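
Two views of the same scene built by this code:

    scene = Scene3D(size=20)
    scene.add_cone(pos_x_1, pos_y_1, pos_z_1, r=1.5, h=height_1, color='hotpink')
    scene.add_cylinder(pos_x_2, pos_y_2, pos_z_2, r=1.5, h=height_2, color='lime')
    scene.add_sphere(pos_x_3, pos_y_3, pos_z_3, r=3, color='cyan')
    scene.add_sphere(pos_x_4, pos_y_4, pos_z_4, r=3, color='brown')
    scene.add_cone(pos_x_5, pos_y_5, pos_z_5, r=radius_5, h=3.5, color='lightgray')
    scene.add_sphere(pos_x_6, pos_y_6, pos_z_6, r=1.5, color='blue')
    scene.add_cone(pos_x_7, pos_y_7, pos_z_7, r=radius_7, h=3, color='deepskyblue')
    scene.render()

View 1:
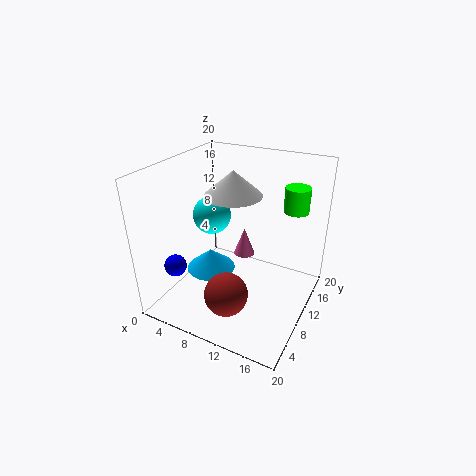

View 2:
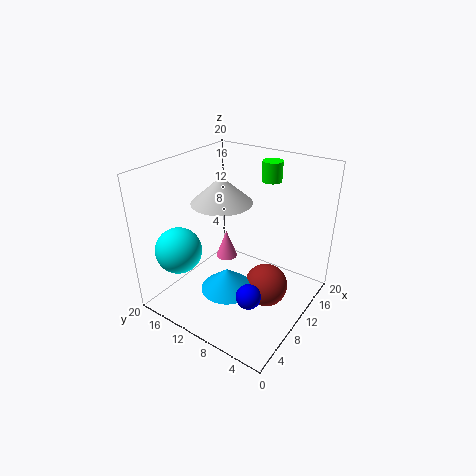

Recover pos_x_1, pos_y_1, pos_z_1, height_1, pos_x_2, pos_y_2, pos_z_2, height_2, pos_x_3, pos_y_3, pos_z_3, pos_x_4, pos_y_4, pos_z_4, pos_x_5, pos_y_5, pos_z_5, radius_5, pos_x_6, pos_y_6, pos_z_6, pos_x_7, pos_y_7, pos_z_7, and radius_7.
pos_x_1 = 10, pos_y_1 = 12, pos_z_1 = 6.5, height_1 = 4, pos_x_2 = 18, pos_y_2 = 9.5, pos_z_2 = 16, height_2 = 3, pos_x_3 = 3, pos_y_3 = 14.5, pos_z_3 = 10, pos_x_4 = 10.5, pos_y_4 = 5.5, pos_z_4 = 3.5, pos_x_5 = 8.5, pos_y_5 = 11.5, pos_z_5 = 15.5, radius_5 = 4, pos_x_6 = 3.5, pos_y_6 = 4, pos_z_6 = 7, pos_x_7 = 6, pos_y_7 = 9, pos_z_7 = 4.5, radius_7 = 3.5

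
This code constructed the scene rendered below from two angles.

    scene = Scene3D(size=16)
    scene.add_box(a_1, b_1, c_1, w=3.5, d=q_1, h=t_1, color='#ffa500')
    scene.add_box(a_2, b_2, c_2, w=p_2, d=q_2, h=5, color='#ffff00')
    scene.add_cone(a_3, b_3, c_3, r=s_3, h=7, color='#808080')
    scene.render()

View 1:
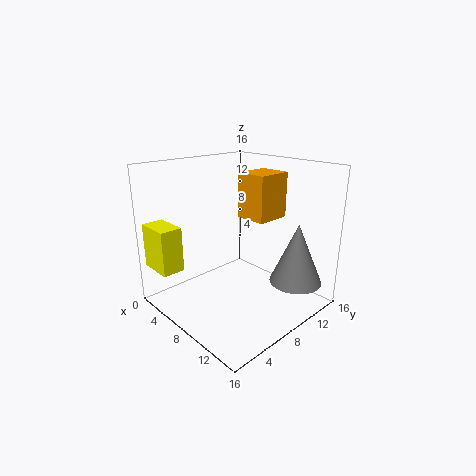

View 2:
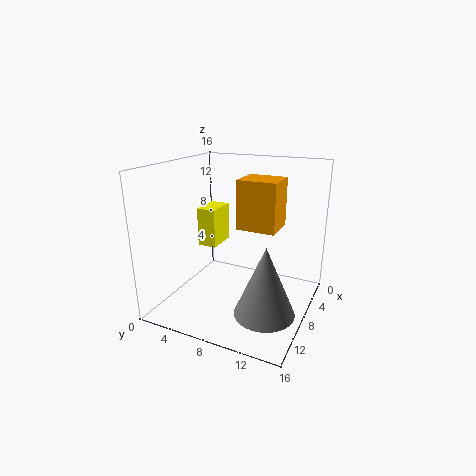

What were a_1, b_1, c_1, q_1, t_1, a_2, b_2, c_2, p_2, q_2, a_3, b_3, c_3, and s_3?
a_1 = 7; b_1 = 9; c_1 = 10; q_1 = 4; t_1 = 5; a_2 = 0.5; b_2 = 0.5; c_2 = 4.5; p_2 = 4; q_2 = 2.5; a_3 = 12.5; b_3 = 13; c_3 = 2.5; s_3 = 3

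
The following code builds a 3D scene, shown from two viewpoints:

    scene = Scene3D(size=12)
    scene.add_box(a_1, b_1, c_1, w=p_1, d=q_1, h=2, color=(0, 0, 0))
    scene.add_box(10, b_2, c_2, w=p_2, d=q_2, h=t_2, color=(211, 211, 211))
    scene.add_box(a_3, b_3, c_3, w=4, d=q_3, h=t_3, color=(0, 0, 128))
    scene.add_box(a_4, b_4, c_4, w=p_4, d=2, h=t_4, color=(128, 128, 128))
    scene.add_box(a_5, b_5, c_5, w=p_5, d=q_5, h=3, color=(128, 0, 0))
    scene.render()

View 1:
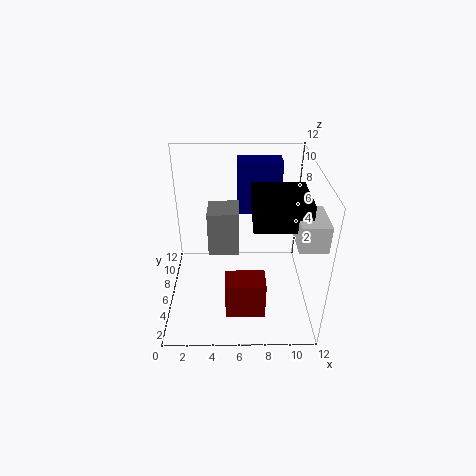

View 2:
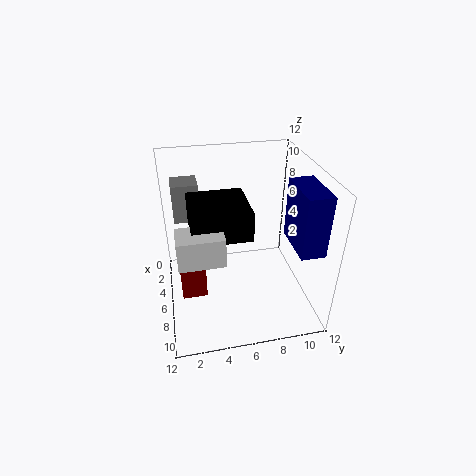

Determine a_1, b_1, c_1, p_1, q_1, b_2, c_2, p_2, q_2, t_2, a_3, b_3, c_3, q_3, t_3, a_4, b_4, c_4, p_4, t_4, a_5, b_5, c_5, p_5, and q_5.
a_1 = 7; b_1 = 2; c_1 = 9; p_1 = 4; q_1 = 4; b_2 = 1; c_2 = 8; p_2 = 2; q_2 = 3; t_2 = 2; a_3 = 6; b_3 = 10; c_3 = 6; q_3 = 2; t_3 = 5; a_4 = 4; b_4 = 1; c_4 = 8; p_4 = 2; t_4 = 3; a_5 = 5; b_5 = 1; c_5 = 2; p_5 = 3; q_5 = 2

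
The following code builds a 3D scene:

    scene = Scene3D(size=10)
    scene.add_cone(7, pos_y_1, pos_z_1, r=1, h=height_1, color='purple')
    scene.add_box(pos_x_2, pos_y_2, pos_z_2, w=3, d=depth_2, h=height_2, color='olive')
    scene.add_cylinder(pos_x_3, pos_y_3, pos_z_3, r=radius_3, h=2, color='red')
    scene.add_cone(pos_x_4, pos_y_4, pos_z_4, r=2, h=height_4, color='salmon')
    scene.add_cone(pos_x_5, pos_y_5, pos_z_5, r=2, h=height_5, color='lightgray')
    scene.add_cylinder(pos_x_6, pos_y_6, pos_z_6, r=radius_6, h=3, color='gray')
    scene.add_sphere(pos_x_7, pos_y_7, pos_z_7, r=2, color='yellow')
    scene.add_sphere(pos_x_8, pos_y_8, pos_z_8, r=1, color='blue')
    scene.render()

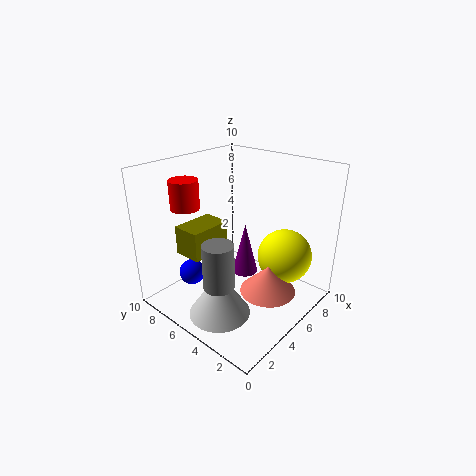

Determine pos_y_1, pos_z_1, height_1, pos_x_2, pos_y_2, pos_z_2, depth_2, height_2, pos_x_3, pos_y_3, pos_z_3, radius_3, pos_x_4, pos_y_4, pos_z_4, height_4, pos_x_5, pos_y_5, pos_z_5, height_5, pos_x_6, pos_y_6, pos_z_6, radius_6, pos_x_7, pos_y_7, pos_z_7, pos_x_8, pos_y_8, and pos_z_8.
pos_y_1 = 6
pos_z_1 = 1
height_1 = 4
pos_x_2 = 2
pos_y_2 = 6
pos_z_2 = 4
depth_2 = 2
height_2 = 2
pos_x_3 = 3
pos_y_3 = 8
pos_z_3 = 7
radius_3 = 1
pos_x_4 = 6
pos_y_4 = 3
pos_z_4 = 1
height_4 = 2
pos_x_5 = 2
pos_y_5 = 4
pos_z_5 = 1
height_5 = 3
pos_x_6 = 2
pos_y_6 = 4
pos_z_6 = 3
radius_6 = 1
pos_x_7 = 8
pos_y_7 = 3
pos_z_7 = 3
pos_x_8 = 4
pos_y_8 = 9
pos_z_8 = 1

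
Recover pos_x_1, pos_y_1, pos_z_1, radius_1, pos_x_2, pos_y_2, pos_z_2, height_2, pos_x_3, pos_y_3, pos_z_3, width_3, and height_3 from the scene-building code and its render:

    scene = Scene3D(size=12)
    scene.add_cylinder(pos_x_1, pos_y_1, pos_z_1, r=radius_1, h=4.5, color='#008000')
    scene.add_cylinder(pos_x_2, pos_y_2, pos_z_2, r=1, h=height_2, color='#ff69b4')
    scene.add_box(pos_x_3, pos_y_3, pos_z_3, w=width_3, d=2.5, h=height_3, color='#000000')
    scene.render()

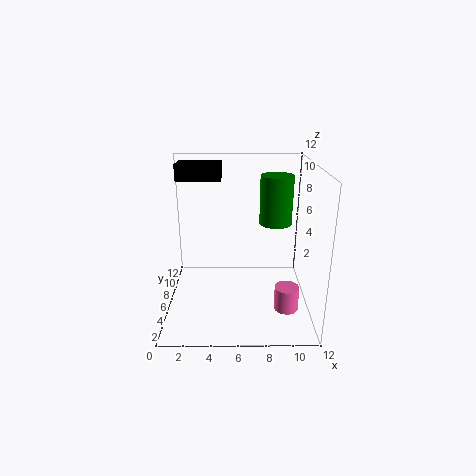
pos_x_1 = 9.5, pos_y_1 = 9.5, pos_z_1 = 6, radius_1 = 1.5, pos_x_2 = 10, pos_y_2 = 4, pos_z_2 = 0.5, height_2 = 2, pos_x_3 = 0.5, pos_y_3 = 9, pos_z_3 = 10, width_3 = 4, height_3 = 1.5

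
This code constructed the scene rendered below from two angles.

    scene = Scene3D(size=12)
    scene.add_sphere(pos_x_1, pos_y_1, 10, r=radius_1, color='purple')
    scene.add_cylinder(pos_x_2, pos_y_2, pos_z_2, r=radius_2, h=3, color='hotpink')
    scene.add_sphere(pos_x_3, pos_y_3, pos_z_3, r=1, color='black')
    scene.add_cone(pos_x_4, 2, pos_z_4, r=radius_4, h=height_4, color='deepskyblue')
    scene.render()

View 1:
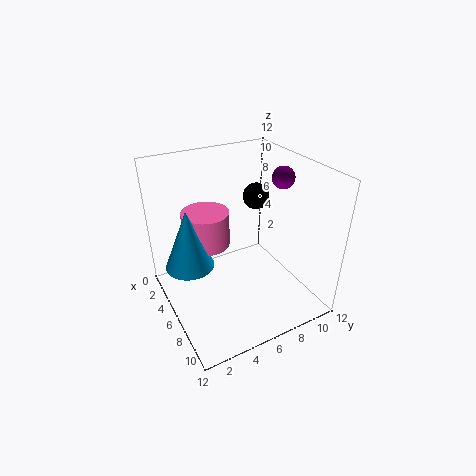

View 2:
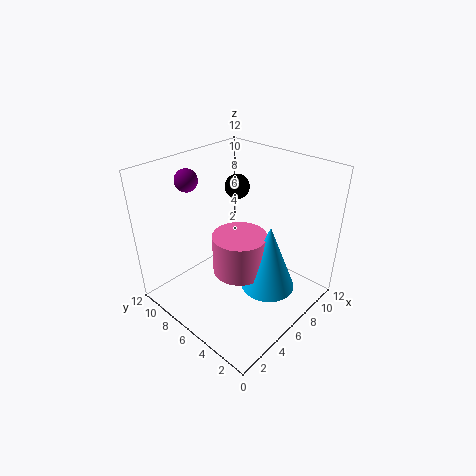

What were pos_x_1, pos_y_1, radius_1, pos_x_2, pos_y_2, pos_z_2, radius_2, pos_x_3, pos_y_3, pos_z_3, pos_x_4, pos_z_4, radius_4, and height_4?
pos_x_1 = 5
pos_y_1 = 11
radius_1 = 1
pos_x_2 = 4
pos_y_2 = 4
pos_z_2 = 5
radius_2 = 2
pos_x_3 = 7
pos_y_3 = 7
pos_z_3 = 10
pos_x_4 = 5
pos_z_4 = 4
radius_4 = 2
height_4 = 5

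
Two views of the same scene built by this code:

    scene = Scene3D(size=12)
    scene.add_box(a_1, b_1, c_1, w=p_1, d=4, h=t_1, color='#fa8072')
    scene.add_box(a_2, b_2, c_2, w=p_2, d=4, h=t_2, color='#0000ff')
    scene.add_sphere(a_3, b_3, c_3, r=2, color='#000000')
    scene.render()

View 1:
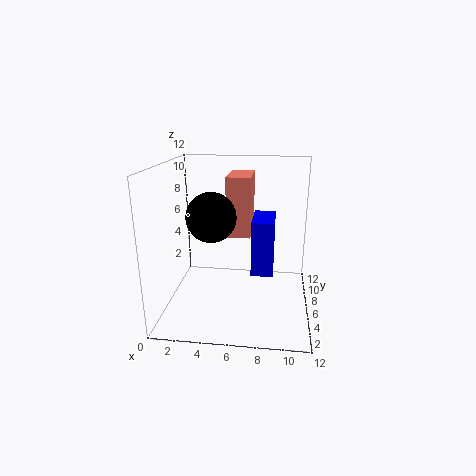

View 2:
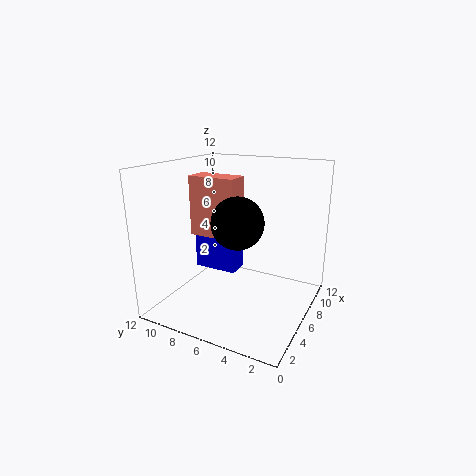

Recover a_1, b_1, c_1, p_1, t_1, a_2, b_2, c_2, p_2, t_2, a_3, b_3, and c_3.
a_1 = 5; b_1 = 6; c_1 = 6; p_1 = 2; t_1 = 5; a_2 = 7; b_2 = 7; c_2 = 2; p_2 = 2; t_2 = 5; a_3 = 4; b_3 = 5; c_3 = 8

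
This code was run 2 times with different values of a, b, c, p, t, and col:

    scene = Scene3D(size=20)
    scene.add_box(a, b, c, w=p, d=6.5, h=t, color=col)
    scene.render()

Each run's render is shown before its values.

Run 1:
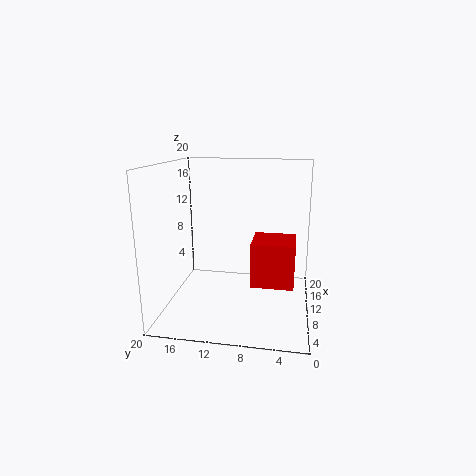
a = 11.5; b = 2; c = 1.75; p = 6.5; t = 6.75; col = 'red'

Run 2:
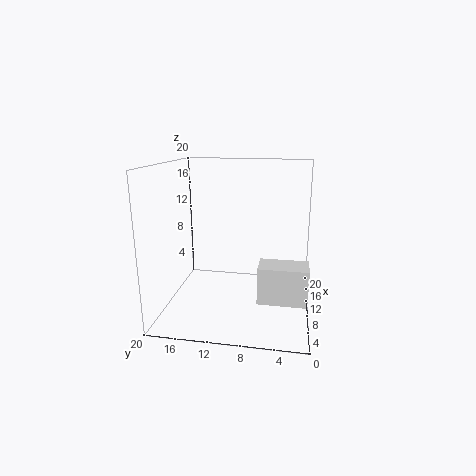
a = 5.5; b = 0.25; c = 2.5; p = 3.75; t = 5; col = 'white'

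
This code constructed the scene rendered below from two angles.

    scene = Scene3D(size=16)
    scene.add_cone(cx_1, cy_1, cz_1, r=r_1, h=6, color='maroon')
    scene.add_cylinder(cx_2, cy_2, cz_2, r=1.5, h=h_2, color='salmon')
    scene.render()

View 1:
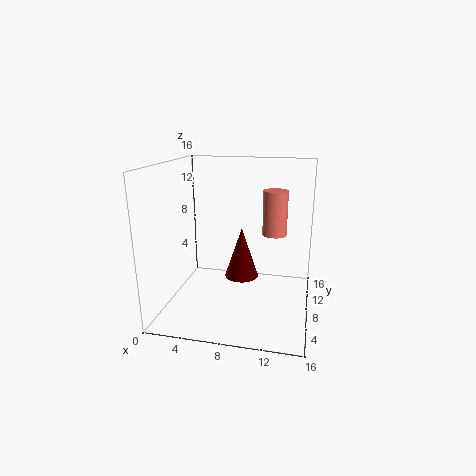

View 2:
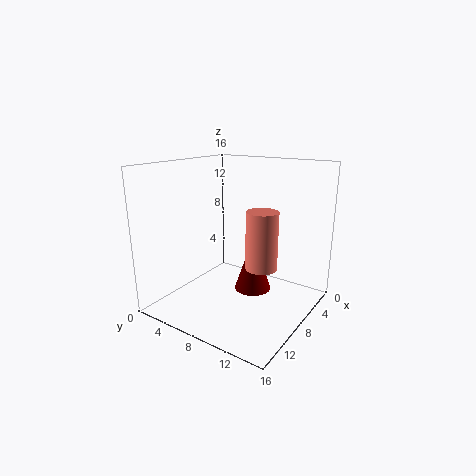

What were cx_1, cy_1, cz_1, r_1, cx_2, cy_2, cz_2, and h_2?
cx_1 = 8
cy_1 = 10
cz_1 = 2.5
r_1 = 2
cx_2 = 11.5
cy_2 = 13
cz_2 = 7
h_2 = 5.5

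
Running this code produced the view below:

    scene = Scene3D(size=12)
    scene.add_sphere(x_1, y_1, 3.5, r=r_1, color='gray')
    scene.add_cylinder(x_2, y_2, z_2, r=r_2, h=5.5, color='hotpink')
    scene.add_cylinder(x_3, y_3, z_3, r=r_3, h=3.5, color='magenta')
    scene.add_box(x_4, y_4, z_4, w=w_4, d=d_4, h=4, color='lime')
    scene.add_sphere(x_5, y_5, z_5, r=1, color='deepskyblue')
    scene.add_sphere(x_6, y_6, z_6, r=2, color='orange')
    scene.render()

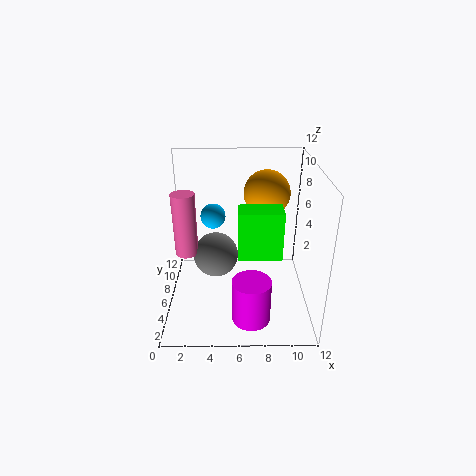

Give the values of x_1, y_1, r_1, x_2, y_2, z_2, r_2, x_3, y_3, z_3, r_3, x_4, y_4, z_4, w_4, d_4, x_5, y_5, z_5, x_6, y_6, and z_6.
x_1 = 4
y_1 = 7.5
r_1 = 2
x_2 = 1.5
y_2 = 7
z_2 = 4
r_2 = 1
x_3 = 7
y_3 = 2
z_3 = 1
r_3 = 1.5
x_4 = 6
y_4 = 4
z_4 = 5
w_4 = 3.5
d_4 = 2
x_5 = 4
y_5 = 6
z_5 = 8
x_6 = 8.5
y_6 = 8.5
z_6 = 9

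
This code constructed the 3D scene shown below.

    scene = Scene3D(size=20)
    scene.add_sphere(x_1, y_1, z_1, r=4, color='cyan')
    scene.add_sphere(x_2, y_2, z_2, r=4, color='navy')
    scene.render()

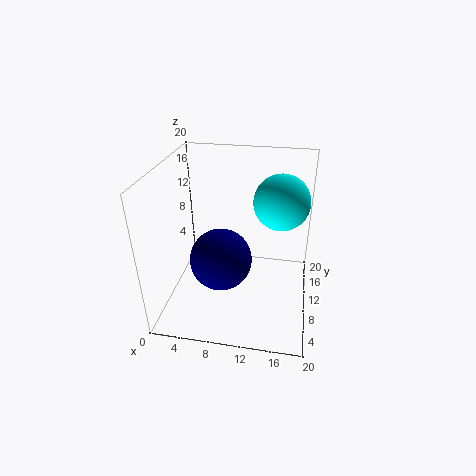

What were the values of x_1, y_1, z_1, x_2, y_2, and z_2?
x_1 = 15.5
y_1 = 14
z_1 = 14
x_2 = 8.5
y_2 = 6
z_2 = 9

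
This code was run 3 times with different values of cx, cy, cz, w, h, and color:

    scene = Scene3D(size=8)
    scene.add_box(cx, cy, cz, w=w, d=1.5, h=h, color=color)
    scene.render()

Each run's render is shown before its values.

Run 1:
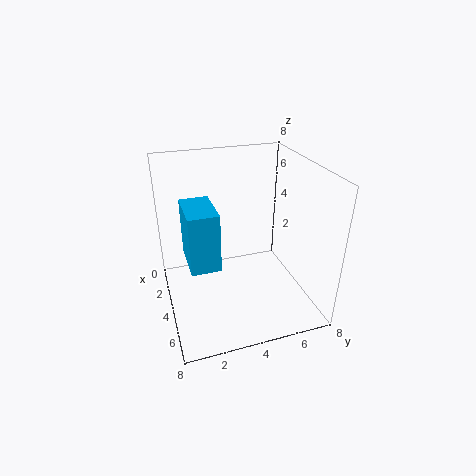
cx = 3.5; cy = 1; cz = 3.5; w = 2.5; h = 3; color = 'deepskyblue'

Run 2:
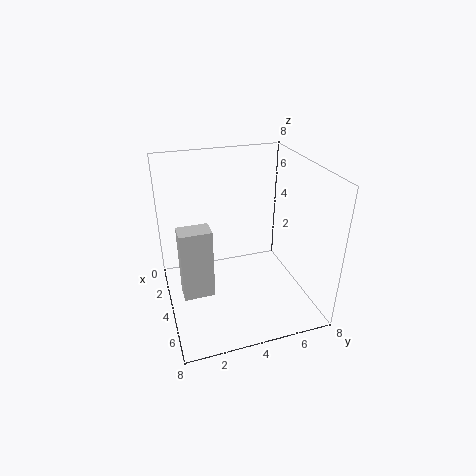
cx = 5.5; cy = 0.5; cz = 2.5; w = 1; h = 3.5; color = 'lightgray'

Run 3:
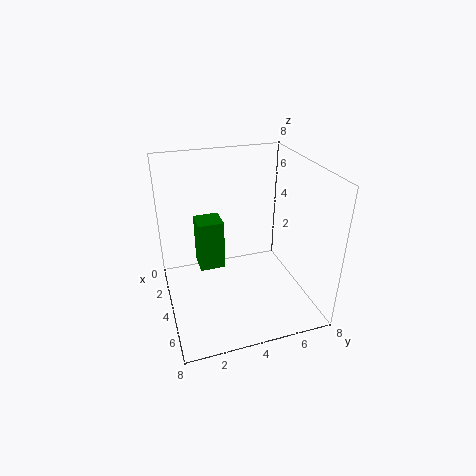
cx = 1.5; cy = 2; cz = 1.5; w = 1.5; h = 3; color = 'green'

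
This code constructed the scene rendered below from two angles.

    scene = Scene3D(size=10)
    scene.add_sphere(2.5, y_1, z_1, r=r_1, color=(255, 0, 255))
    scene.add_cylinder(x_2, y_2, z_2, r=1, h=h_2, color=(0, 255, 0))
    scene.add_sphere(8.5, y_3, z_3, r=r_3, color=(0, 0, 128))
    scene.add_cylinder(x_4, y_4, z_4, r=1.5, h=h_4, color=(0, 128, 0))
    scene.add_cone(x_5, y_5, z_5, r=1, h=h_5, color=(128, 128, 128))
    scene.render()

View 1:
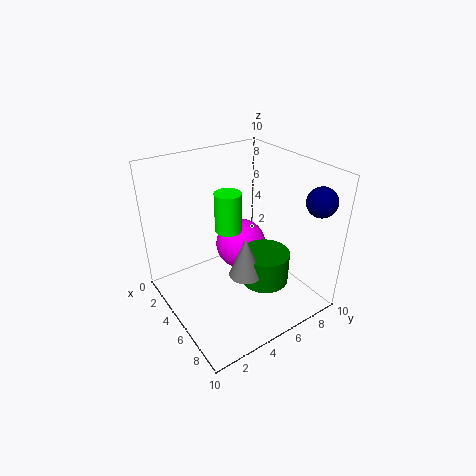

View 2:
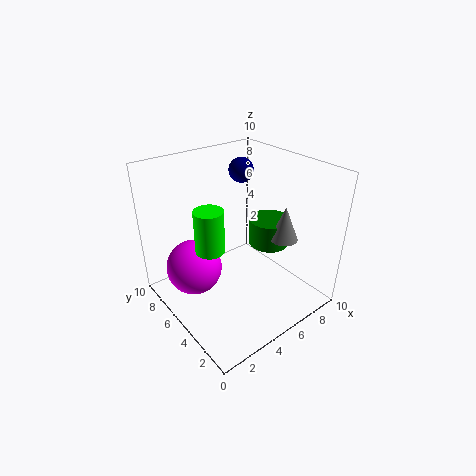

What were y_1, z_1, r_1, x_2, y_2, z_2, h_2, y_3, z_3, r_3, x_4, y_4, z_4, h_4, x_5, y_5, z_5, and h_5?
y_1 = 7, z_1 = 2.5, r_1 = 2, x_2 = 3, y_2 = 5.5, z_2 = 4.5, h_2 = 3, y_3 = 9, z_3 = 8, r_3 = 1, x_4 = 8, y_4 = 5, z_4 = 3.5, h_4 = 2, x_5 = 8, y_5 = 3.5, z_5 = 4.5, h_5 = 2.5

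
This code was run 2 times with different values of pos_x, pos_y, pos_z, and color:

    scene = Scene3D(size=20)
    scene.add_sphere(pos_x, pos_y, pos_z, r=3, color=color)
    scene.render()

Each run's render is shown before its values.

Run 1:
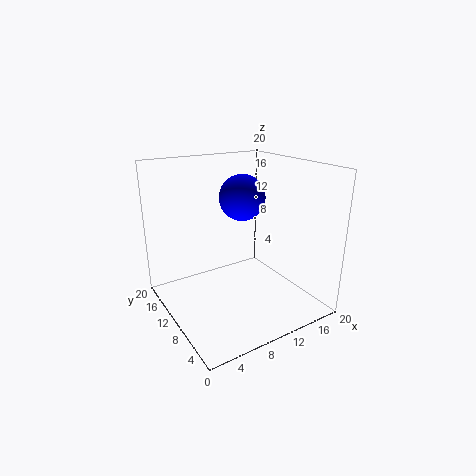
pos_x = 10; pos_y = 9; pos_z = 16; color = 'blue'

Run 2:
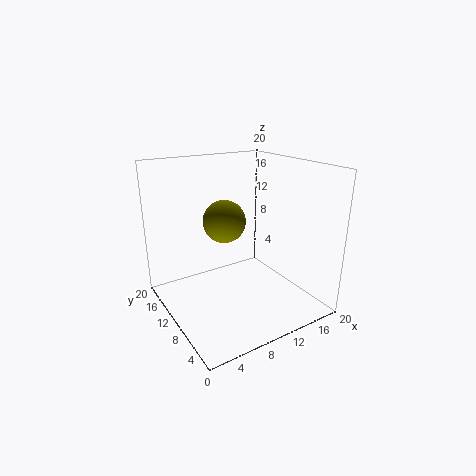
pos_x = 9; pos_y = 12; pos_z = 12; color = 'olive'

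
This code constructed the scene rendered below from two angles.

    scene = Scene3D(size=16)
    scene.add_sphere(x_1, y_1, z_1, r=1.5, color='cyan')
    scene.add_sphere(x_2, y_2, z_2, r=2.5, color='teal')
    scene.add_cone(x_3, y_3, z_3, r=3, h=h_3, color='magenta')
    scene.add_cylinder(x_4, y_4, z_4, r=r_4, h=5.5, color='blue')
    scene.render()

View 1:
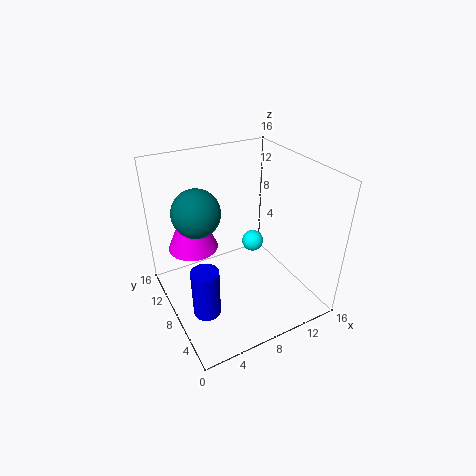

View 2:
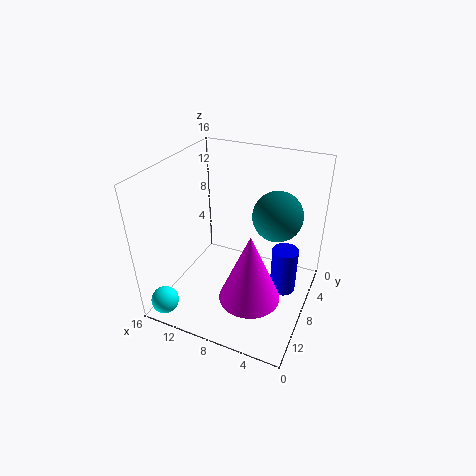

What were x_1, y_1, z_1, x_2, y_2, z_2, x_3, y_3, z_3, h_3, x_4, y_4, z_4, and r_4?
x_1 = 14; y_1 = 14.5; z_1 = 2; x_2 = 3.5; y_2 = 8.5; z_2 = 12; x_3 = 4.5; y_3 = 13; z_3 = 5; h_3 = 7; x_4 = 3; y_4 = 6; z_4 = 1; r_4 = 1.5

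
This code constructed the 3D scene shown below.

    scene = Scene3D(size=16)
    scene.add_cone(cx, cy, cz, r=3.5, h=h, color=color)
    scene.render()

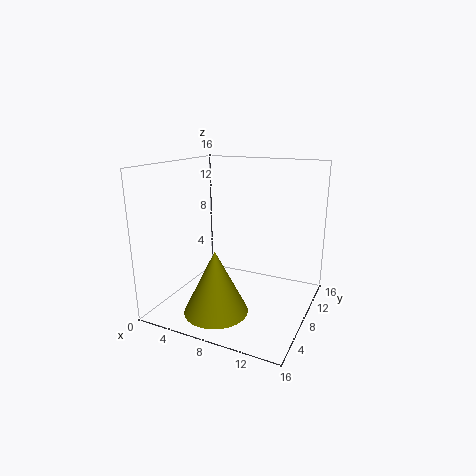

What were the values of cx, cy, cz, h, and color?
cx = 7
cy = 4.5
cz = 0.5
h = 7
color = 'olive'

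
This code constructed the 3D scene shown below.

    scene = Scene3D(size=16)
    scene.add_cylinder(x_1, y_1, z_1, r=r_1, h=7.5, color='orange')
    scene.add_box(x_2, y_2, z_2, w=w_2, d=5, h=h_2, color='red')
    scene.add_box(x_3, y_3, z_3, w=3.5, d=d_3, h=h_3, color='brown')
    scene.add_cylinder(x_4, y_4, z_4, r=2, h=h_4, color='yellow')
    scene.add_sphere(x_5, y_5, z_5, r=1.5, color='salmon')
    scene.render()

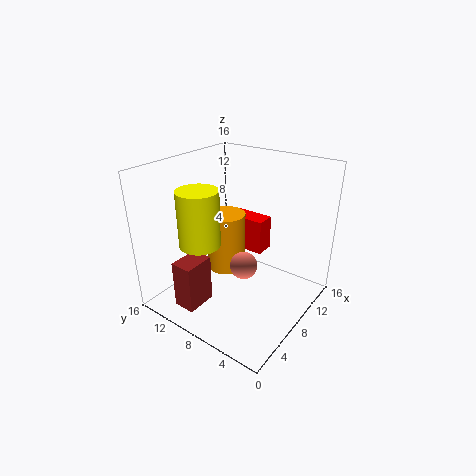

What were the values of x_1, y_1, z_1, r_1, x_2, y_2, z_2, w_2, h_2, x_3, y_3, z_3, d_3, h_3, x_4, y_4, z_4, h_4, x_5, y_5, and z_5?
x_1 = 11.5; y_1 = 12.5; z_1 = 1; r_1 = 2.5; x_2 = 13.5; y_2 = 8.5; z_2 = 3; w_2 = 2.5; h_2 = 4.5; x_3 = 2; y_3 = 10; z_3 = 0.5; d_3 = 2.5; h_3 = 5.5; x_4 = 2.5; y_4 = 8.5; z_4 = 9.5; h_4 = 5.5; x_5 = 7; y_5 = 6.5; z_5 = 5.5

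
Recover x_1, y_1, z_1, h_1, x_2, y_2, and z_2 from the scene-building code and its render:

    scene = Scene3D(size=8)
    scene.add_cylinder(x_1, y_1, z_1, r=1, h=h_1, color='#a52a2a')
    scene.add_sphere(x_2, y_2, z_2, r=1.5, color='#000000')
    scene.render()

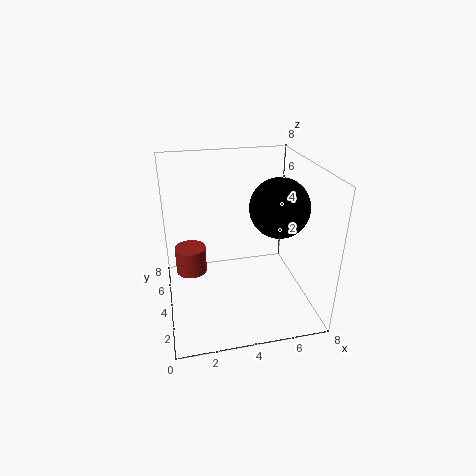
x_1 = 1.5, y_1 = 7, z_1 = 0.25, h_1 = 1.75, x_2 = 5.75, y_2 = 2.5, z_2 = 6.25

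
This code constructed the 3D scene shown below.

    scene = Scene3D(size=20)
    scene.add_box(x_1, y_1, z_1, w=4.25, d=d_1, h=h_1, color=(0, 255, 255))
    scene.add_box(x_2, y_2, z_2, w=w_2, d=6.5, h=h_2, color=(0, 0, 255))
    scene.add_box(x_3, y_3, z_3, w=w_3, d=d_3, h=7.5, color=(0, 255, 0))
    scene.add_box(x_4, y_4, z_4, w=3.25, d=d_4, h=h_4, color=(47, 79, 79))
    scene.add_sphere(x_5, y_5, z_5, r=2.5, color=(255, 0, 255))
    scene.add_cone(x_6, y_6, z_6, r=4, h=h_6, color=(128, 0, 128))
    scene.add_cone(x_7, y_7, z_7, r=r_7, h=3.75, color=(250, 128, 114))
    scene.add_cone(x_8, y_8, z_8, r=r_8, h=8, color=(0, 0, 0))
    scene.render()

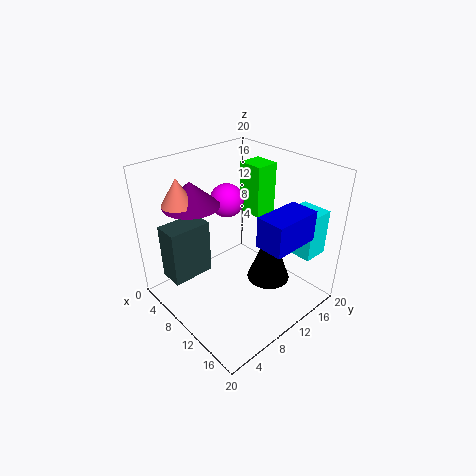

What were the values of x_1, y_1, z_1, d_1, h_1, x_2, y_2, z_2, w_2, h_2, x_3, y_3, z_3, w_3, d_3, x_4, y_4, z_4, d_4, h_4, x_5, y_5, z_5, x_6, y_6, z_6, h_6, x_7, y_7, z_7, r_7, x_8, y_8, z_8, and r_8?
x_1 = 13.5
y_1 = 16
z_1 = 7.25
d_1 = 3.75
h_1 = 6.5
x_2 = 15
y_2 = 8.5
z_2 = 11.75
w_2 = 3.75
h_2 = 4
x_3 = 5.5
y_3 = 14.5
z_3 = 11.25
w_3 = 3.75
d_3 = 3.5
x_4 = 6
y_4 = 0.25
z_4 = 6.5
d_4 = 5.5
h_4 = 7.25
x_5 = 5
y_5 = 12.25
z_5 = 13.25
x_6 = 4.25
y_6 = 6.5
z_6 = 14
h_6 = 3.5
x_7 = 4.25
y_7 = 4.5
z_7 = 14.75
r_7 = 2.25
x_8 = 13.5
y_8 = 12.75
z_8 = 4
r_8 = 3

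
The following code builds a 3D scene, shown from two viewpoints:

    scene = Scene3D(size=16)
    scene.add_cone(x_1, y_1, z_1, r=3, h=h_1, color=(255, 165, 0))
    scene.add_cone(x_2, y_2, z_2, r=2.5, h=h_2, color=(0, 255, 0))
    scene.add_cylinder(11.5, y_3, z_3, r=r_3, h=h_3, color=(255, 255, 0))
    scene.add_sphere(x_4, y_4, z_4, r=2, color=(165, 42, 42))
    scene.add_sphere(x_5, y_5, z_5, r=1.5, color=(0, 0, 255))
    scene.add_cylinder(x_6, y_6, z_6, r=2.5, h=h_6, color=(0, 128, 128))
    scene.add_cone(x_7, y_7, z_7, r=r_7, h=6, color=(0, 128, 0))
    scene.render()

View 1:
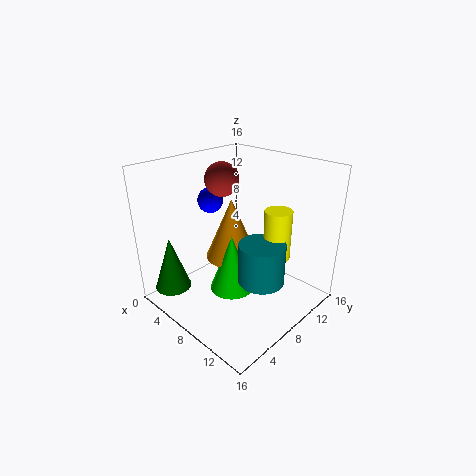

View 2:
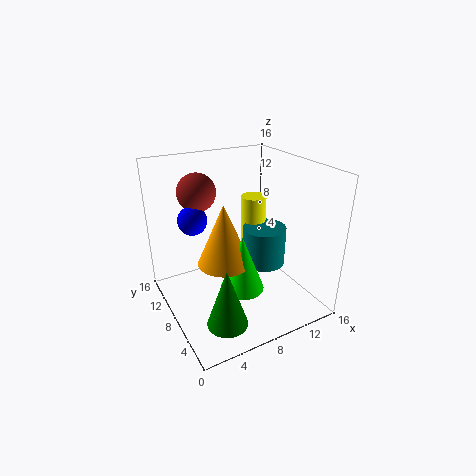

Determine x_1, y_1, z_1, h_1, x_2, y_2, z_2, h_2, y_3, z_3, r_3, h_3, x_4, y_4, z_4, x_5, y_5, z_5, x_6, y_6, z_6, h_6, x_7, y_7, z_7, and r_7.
x_1 = 6.5; y_1 = 8.5; z_1 = 5; h_1 = 7; x_2 = 8; y_2 = 7; z_2 = 2; h_2 = 6.5; y_3 = 10.5; z_3 = 6; r_3 = 1.5; h_3 = 5.5; x_4 = 4; y_4 = 9.5; z_4 = 13.5; x_5 = 3; y_5 = 8.5; z_5 = 11; x_6 = 11.5; y_6 = 8; z_6 = 4; h_6 = 4.5; x_7 = 3.5; y_7 = 2; z_7 = 2.5; r_7 = 2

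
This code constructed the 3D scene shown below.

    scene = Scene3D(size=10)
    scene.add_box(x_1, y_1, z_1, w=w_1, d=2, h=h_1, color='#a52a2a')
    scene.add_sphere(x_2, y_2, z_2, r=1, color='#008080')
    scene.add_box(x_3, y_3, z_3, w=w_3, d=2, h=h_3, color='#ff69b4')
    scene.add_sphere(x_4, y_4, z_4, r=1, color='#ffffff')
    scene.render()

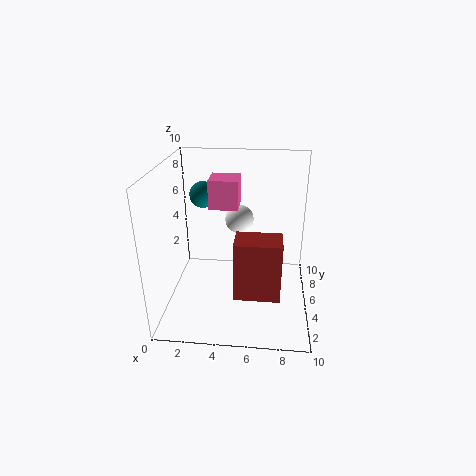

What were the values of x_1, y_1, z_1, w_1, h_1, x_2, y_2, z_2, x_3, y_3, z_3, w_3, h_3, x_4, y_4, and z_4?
x_1 = 5; y_1 = 2; z_1 = 2; w_1 = 3; h_1 = 4; x_2 = 2; y_2 = 8; z_2 = 7; x_3 = 3; y_3 = 5; z_3 = 7; w_3 = 2; h_3 = 2; x_4 = 5; y_4 = 6; z_4 = 6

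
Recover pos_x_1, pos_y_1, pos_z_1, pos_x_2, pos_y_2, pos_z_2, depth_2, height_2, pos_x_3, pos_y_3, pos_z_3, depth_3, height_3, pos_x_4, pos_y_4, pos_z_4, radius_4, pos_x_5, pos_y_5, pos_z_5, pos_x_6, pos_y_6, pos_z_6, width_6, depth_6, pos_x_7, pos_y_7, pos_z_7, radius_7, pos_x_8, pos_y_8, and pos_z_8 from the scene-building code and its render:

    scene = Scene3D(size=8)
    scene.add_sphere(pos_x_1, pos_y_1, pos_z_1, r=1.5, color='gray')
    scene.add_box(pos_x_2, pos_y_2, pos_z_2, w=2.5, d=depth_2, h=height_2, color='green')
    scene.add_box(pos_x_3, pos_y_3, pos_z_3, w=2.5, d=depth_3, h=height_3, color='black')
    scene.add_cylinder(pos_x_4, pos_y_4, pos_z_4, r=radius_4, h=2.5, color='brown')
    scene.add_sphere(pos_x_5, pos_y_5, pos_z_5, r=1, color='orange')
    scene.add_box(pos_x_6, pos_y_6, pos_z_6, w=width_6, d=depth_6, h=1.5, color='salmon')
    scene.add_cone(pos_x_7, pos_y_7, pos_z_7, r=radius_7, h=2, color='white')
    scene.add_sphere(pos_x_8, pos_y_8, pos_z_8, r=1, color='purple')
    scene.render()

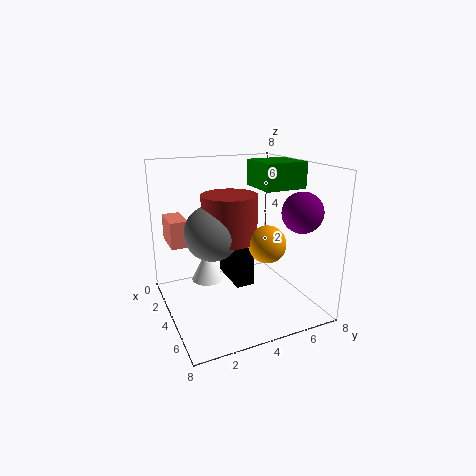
pos_x_1 = 4; pos_y_1 = 2.5; pos_z_1 = 4.5; pos_x_2 = 2; pos_y_2 = 5.5; pos_z_2 = 6.5; depth_2 = 2.5; height_2 = 1.5; pos_x_3 = 2.5; pos_y_3 = 3.5; pos_z_3 = 1.5; depth_3 = 1; height_3 = 3; pos_x_4 = 4; pos_y_4 = 3.5; pos_z_4 = 4; radius_4 = 1.5; pos_x_5 = 5.5; pos_y_5 = 5; pos_z_5 = 4; pos_x_6 = 1; pos_y_6 = 0.5; pos_z_6 = 3.5; width_6 = 2; depth_6 = 1; pos_x_7 = 1.5; pos_y_7 = 3; pos_z_7 = 0.5; radius_7 = 1; pos_x_8 = 7; pos_y_8 = 6; pos_z_8 = 6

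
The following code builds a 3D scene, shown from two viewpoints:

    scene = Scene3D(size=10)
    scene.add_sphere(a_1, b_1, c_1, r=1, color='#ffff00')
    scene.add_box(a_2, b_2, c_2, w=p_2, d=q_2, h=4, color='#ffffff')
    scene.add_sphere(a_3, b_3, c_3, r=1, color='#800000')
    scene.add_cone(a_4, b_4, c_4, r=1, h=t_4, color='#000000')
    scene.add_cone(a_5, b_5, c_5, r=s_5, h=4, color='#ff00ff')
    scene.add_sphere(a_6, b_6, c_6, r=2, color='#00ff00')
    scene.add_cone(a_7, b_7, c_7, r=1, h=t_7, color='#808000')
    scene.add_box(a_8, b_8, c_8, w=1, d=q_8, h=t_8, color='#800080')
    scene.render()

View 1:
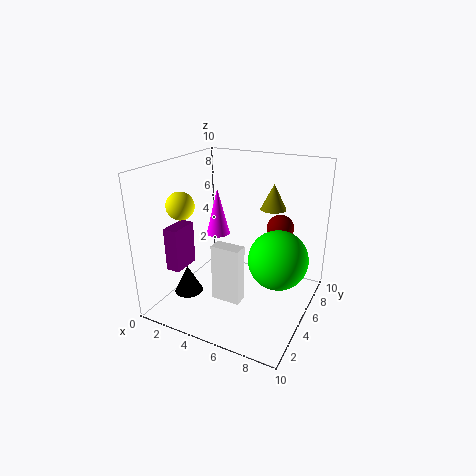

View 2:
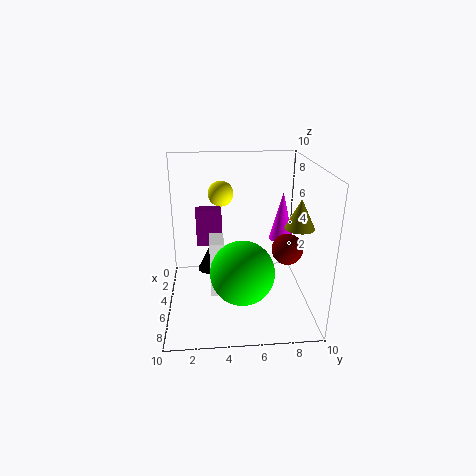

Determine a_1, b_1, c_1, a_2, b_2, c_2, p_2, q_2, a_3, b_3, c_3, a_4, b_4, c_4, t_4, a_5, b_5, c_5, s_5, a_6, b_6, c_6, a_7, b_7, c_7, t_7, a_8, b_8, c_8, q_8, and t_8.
a_1 = 1; b_1 = 4; c_1 = 7; a_2 = 4; b_2 = 3; c_2 = 1; p_2 = 2; q_2 = 1; a_3 = 7; b_3 = 8; c_3 = 5; a_4 = 2; b_4 = 3; c_4 = 1; t_4 = 2; a_5 = 1; b_5 = 9; c_5 = 3; s_5 = 1; a_6 = 8; b_6 = 5; c_6 = 4; a_7 = 6; b_7 = 9; c_7 = 6; t_7 = 2; a_8 = 1; b_8 = 2; c_8 = 3; q_8 = 2; t_8 = 3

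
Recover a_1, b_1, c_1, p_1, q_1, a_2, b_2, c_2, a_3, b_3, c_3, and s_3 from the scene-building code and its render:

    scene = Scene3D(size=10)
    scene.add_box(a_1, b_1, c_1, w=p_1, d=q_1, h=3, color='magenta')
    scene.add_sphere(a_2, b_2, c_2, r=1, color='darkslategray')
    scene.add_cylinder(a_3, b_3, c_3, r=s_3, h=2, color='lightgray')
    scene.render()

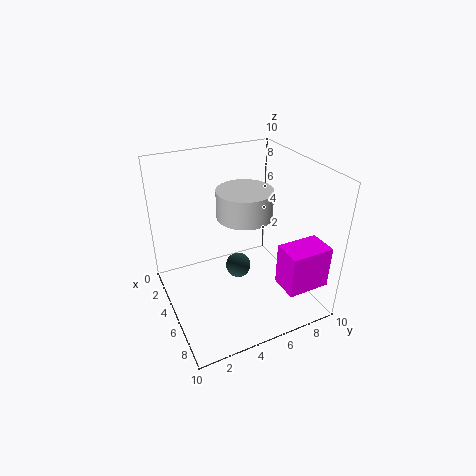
a_1 = 7
b_1 = 7
c_1 = 2
p_1 = 2
q_1 = 3
a_2 = 3
b_2 = 6
c_2 = 1
a_3 = 4
b_3 = 6
c_3 = 6
s_3 = 2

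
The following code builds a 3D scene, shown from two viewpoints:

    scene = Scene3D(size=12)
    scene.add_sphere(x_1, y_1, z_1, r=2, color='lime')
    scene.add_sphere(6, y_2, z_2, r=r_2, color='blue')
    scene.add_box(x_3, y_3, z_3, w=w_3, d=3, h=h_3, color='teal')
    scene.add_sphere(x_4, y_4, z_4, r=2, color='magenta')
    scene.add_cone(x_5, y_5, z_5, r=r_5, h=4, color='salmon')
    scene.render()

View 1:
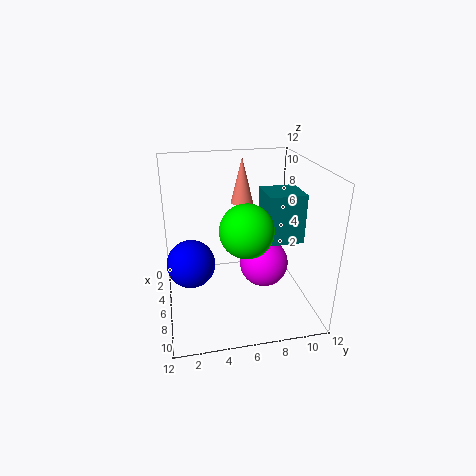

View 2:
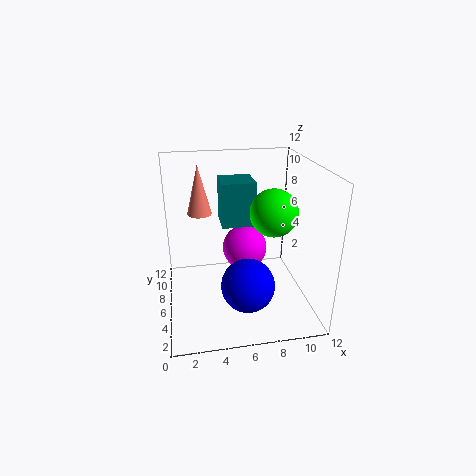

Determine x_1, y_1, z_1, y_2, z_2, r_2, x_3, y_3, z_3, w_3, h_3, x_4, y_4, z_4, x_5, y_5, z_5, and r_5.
x_1 = 9; y_1 = 6; z_1 = 8; y_2 = 2; z_2 = 4; r_2 = 2; x_3 = 5; y_3 = 8; z_3 = 6; w_3 = 3; h_3 = 4; x_4 = 7; y_4 = 8; z_4 = 4; x_5 = 3; y_5 = 7; z_5 = 8; r_5 = 1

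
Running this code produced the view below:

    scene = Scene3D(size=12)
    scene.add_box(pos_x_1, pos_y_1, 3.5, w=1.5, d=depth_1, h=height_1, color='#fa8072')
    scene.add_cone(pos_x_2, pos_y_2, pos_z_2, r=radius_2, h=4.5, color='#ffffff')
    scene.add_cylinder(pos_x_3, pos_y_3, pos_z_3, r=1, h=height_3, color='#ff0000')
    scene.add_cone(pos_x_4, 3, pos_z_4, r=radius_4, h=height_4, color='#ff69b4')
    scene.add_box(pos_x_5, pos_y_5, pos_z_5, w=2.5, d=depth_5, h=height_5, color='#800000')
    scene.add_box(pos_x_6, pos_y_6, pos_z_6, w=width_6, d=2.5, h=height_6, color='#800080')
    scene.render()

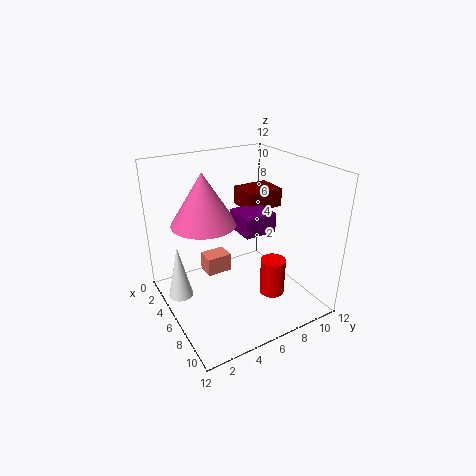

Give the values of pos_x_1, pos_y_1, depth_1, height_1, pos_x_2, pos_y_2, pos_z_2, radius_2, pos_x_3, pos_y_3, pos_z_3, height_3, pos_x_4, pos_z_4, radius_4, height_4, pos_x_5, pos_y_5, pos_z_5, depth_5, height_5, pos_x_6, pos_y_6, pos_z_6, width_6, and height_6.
pos_x_1 = 5; pos_y_1 = 3; depth_1 = 2; height_1 = 1.5; pos_x_2 = 5; pos_y_2 = 1; pos_z_2 = 1.5; radius_2 = 1; pos_x_3 = 9; pos_y_3 = 7.5; pos_z_3 = 2; height_3 = 3; pos_x_4 = 6; pos_z_4 = 8; radius_4 = 2.5; height_4 = 4; pos_x_5 = 4.5; pos_y_5 = 6.5; pos_z_5 = 8.5; depth_5 = 3; height_5 = 1.5; pos_x_6 = 6.5; pos_y_6 = 5; pos_z_6 = 7.5; width_6 = 2.5; height_6 = 1.5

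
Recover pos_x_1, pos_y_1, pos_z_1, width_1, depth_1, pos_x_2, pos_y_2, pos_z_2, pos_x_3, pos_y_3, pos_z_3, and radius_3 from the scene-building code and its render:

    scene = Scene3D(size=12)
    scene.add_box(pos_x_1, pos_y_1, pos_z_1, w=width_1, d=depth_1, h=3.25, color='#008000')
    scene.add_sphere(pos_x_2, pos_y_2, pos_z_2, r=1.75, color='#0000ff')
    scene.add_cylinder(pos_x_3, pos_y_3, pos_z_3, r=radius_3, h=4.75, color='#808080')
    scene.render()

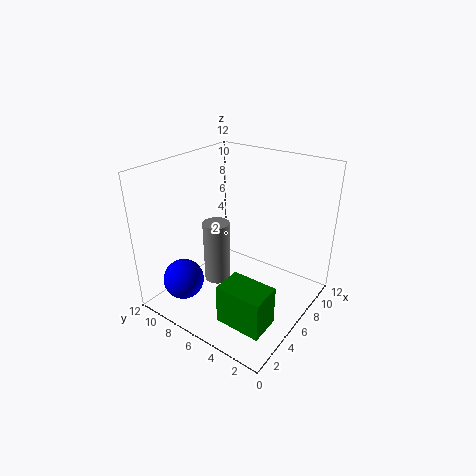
pos_x_1 = 1.75
pos_y_1 = 1.25
pos_z_1 = 0.75
width_1 = 2.5
depth_1 = 3.75
pos_x_2 = 3
pos_y_2 = 9.75
pos_z_2 = 2
pos_x_3 = 3.25
pos_y_3 = 6
pos_z_3 = 3.75
radius_3 = 1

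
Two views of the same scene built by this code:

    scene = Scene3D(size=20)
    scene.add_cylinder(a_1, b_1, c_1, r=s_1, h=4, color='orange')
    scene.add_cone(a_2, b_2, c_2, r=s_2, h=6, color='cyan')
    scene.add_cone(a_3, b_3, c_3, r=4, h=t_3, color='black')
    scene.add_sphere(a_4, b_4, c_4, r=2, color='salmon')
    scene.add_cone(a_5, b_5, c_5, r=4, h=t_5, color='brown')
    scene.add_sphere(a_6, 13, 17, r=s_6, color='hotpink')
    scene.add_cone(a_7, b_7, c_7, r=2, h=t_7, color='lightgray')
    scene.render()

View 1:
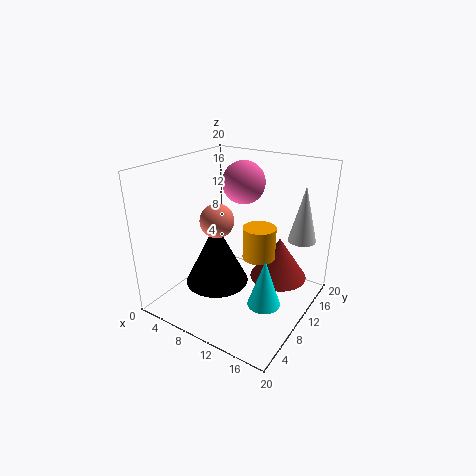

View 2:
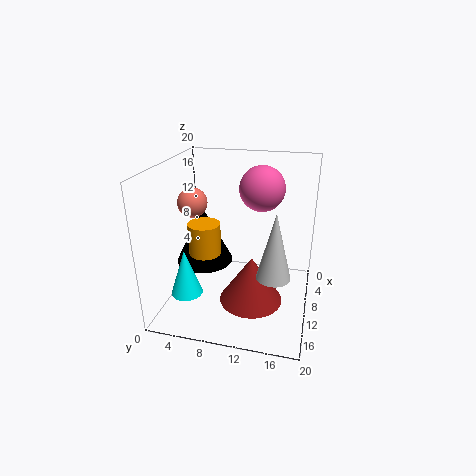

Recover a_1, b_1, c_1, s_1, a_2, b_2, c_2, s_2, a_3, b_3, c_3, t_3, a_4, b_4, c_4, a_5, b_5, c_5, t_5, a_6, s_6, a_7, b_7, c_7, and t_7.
a_1 = 15, b_1 = 7, c_1 = 10, s_1 = 2, a_2 = 17, b_2 = 5, c_2 = 5, s_2 = 2, a_3 = 10, b_3 = 5, c_3 = 6, t_3 = 8, a_4 = 11, b_4 = 4, c_4 = 15, a_5 = 15, b_5 = 13, c_5 = 4, t_5 = 6, a_6 = 9, s_6 = 3, a_7 = 17, b_7 = 16, c_7 = 9, t_7 = 8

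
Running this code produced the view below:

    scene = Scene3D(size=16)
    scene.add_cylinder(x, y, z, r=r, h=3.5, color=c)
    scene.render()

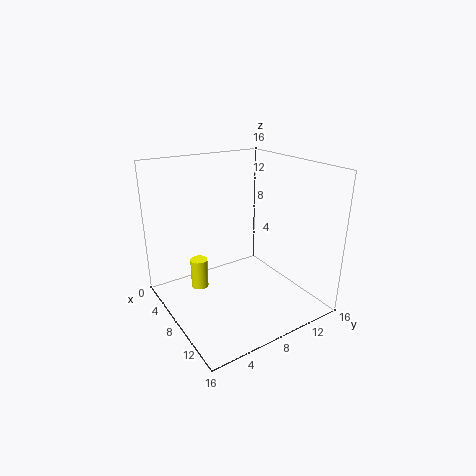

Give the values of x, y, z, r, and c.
x = 5
y = 4.5
z = 1.5
r = 1
c = 'yellow'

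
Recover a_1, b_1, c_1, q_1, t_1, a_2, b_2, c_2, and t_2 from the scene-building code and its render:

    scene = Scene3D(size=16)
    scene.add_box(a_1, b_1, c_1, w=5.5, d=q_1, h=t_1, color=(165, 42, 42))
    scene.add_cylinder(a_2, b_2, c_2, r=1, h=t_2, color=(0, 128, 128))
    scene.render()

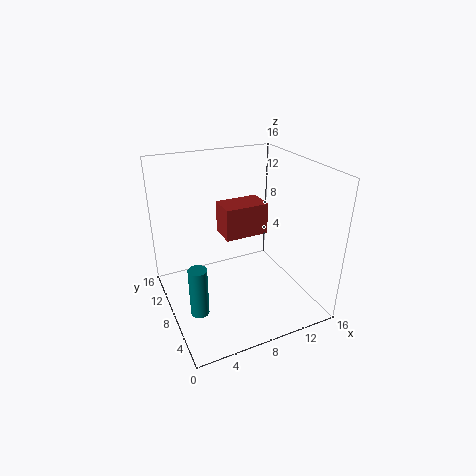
a_1 = 8; b_1 = 11; c_1 = 6; q_1 = 3.5; t_1 = 4; a_2 = 2.5; b_2 = 6; c_2 = 1; t_2 = 5.5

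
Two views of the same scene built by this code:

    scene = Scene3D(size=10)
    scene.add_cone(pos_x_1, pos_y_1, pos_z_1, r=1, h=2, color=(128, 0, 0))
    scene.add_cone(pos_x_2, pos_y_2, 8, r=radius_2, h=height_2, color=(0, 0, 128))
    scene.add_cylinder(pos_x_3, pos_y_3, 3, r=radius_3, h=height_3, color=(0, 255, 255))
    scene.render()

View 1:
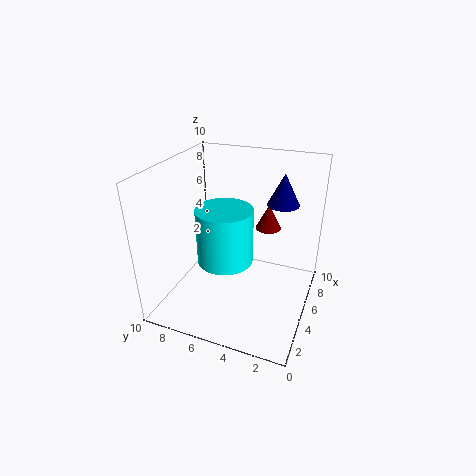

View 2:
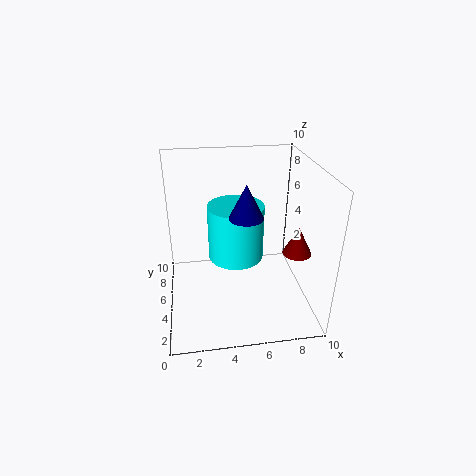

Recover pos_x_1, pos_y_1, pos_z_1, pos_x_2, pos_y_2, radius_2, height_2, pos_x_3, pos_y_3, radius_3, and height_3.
pos_x_1 = 9, pos_y_1 = 4, pos_z_1 = 4, pos_x_2 = 5, pos_y_2 = 2, radius_2 = 1, height_2 = 2, pos_x_3 = 5, pos_y_3 = 6, radius_3 = 2, height_3 = 4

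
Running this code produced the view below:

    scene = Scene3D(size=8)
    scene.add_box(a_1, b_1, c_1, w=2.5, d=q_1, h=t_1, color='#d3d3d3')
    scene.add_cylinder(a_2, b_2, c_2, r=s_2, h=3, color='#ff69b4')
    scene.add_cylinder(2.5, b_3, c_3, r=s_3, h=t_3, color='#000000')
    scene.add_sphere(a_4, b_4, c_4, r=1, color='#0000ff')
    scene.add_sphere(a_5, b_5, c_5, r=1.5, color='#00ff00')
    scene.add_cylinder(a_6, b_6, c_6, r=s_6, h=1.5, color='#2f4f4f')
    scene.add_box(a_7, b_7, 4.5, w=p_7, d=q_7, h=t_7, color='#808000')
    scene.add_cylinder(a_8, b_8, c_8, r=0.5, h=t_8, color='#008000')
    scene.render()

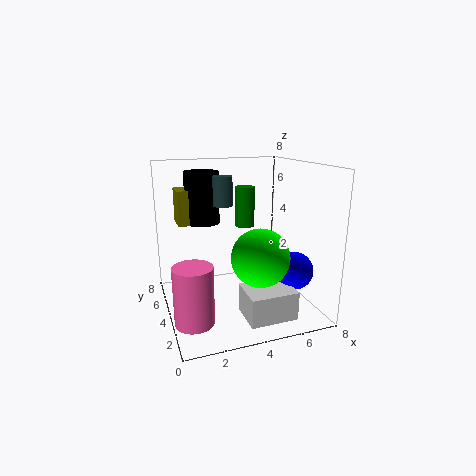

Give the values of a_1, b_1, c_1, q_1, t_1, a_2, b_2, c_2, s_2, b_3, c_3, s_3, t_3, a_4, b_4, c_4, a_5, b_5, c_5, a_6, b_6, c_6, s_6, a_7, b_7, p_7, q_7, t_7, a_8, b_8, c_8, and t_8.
a_1 = 3.5; b_1 = 0.5; c_1 = 0.5; q_1 = 2; t_1 = 1.5; a_2 = 1; b_2 = 2; c_2 = 0.5; s_2 = 1; b_3 = 6; c_3 = 4.5; s_3 = 1; t_3 = 3; a_4 = 6.5; b_4 = 2; c_4 = 2.5; a_5 = 4.5; b_5 = 2; c_5 = 3.5; a_6 = 3; b_6 = 3.5; c_6 = 6; s_6 = 0.5; a_7 = 1; b_7 = 5.5; p_7 = 1.5; q_7 = 1.5; t_7 = 2; a_8 = 4; b_8 = 3; c_8 = 5; t_8 = 2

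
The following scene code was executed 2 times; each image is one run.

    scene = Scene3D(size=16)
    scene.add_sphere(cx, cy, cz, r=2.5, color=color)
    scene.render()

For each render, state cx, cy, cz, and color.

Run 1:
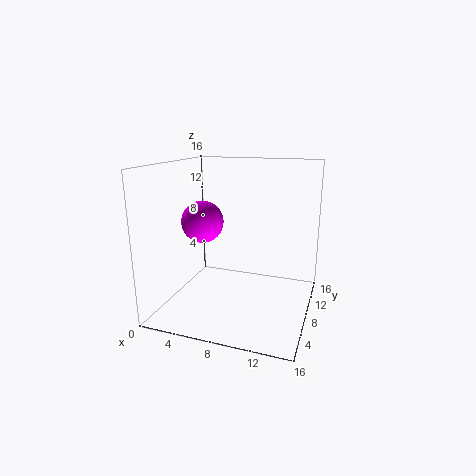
cx = 3
cy = 9.5
cz = 9
color = 'magenta'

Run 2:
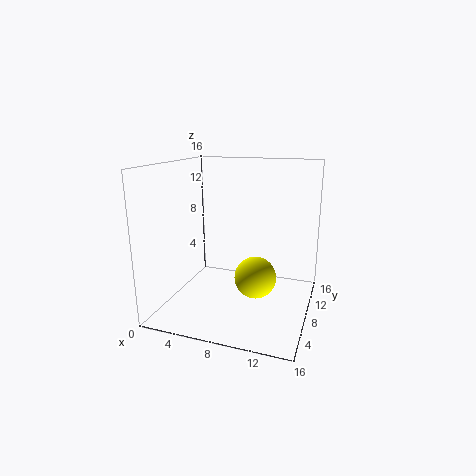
cx = 9.5
cy = 10
cz = 2.5
color = 'yellow'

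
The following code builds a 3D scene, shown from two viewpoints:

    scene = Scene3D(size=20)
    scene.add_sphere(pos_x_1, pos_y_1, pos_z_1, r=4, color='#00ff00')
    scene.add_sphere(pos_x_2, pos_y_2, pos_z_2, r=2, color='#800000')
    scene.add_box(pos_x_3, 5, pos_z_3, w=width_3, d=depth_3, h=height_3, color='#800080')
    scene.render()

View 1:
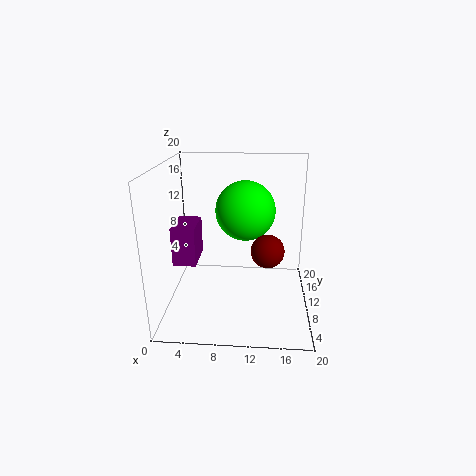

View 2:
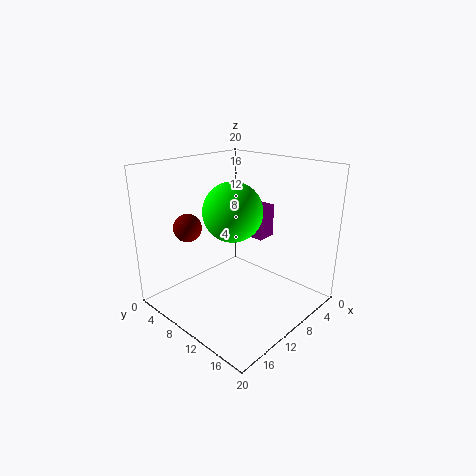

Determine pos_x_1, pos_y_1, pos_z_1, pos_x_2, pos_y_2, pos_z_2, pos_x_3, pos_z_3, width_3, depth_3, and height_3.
pos_x_1 = 11
pos_y_1 = 10
pos_z_1 = 14
pos_x_2 = 14
pos_y_2 = 4
pos_z_2 = 11
pos_x_3 = 2
pos_z_3 = 8
width_3 = 3
depth_3 = 5
height_3 = 5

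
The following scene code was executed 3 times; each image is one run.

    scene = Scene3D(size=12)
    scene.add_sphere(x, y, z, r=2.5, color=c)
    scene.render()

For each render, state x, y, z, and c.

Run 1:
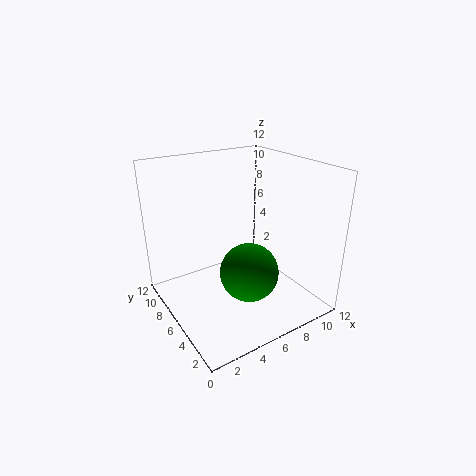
x = 6.5
y = 5
z = 3
c = 'green'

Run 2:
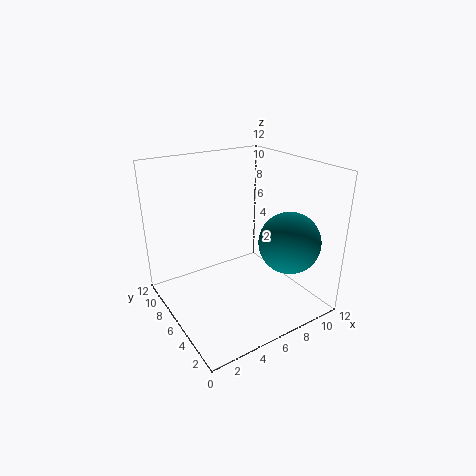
x = 9
y = 3
z = 6
c = 'teal'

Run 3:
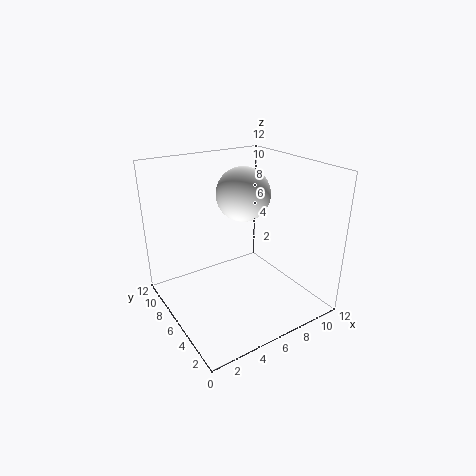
x = 8.5
y = 9
z = 8.5
c = 'white'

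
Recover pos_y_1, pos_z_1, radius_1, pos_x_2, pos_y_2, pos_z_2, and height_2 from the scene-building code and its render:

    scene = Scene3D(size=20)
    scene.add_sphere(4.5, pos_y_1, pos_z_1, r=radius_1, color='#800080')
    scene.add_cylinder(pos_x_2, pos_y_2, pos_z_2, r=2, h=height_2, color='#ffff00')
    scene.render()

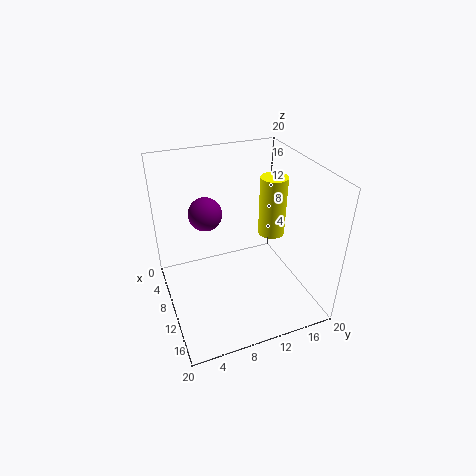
pos_y_1 = 7
pos_z_1 = 11.5
radius_1 = 2.5
pos_x_2 = 7.5
pos_y_2 = 16.5
pos_z_2 = 8
height_2 = 9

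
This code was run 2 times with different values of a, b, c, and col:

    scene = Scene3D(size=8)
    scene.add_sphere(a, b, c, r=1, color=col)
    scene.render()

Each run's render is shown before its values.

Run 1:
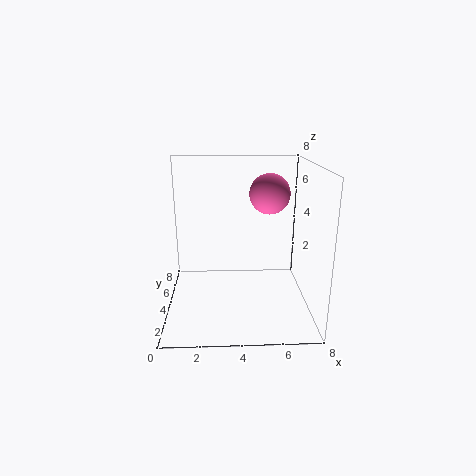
a = 5.5; b = 2.75; c = 6.75; col = 'hotpink'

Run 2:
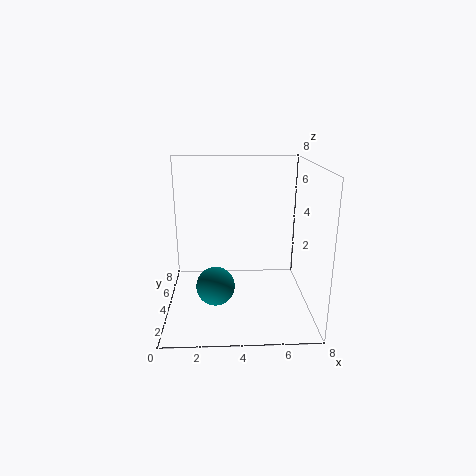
a = 2.75; b = 2.25; c = 2; col = 'teal'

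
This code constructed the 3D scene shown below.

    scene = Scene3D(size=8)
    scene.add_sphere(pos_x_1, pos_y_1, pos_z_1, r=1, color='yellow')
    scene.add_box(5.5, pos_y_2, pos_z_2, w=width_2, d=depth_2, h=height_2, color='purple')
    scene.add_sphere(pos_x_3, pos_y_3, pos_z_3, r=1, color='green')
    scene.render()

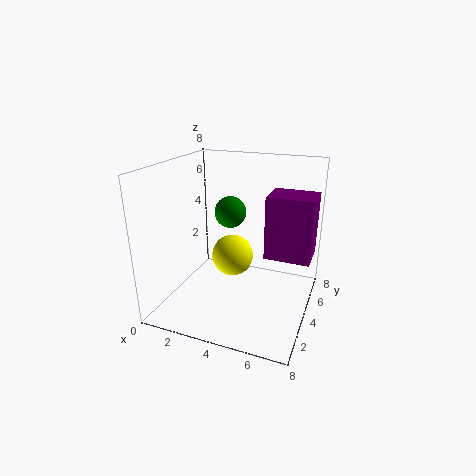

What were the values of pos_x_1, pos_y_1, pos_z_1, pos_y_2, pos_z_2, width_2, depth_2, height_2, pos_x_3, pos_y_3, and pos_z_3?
pos_x_1 = 4.5
pos_y_1 = 2
pos_z_1 = 4
pos_y_2 = 4
pos_z_2 = 3
width_2 = 2.5
depth_2 = 2
height_2 = 3.5
pos_x_3 = 2.5
pos_y_3 = 6.5
pos_z_3 = 4.5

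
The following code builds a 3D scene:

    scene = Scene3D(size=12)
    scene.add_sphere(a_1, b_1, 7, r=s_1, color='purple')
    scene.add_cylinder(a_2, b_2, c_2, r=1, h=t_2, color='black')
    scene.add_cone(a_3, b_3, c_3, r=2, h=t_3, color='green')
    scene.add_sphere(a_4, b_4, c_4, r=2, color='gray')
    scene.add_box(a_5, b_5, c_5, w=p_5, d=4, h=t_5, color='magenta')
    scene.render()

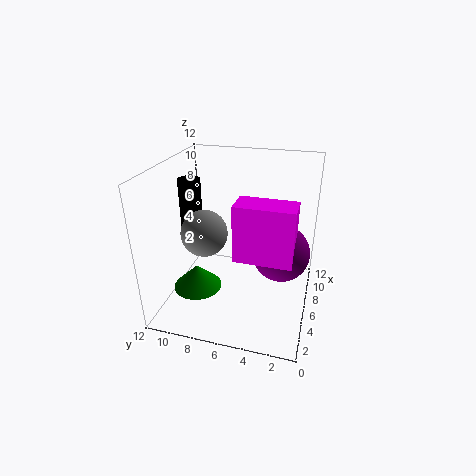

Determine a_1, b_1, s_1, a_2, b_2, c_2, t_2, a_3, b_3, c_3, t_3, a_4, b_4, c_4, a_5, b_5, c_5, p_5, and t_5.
a_1 = 3, b_1 = 2, s_1 = 2, a_2 = 8, b_2 = 11, c_2 = 4, t_2 = 6, a_3 = 4, b_3 = 9, c_3 = 2, t_3 = 2, a_4 = 6, b_4 = 9, c_4 = 6, a_5 = 1, b_5 = 1, c_5 = 7, p_5 = 2, t_5 = 4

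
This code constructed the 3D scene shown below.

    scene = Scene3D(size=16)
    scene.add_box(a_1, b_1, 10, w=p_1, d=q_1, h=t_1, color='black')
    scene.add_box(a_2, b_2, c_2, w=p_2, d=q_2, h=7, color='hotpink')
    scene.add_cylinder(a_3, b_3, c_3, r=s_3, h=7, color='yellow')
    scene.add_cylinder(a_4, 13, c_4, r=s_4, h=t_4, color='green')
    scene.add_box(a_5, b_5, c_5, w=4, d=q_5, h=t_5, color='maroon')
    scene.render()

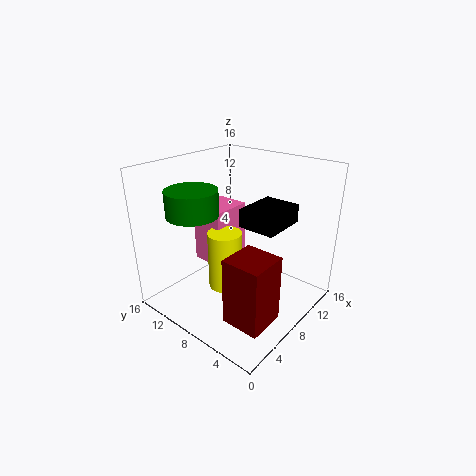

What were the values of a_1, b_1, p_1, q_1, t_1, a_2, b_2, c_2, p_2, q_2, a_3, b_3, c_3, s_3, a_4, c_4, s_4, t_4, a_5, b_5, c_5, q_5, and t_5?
a_1 = 7
b_1 = 3
p_1 = 5
q_1 = 4
t_1 = 2
a_2 = 8
b_2 = 11
c_2 = 3
p_2 = 5
q_2 = 4
a_3 = 8
b_3 = 10
c_3 = 1
s_3 = 2
a_4 = 6
c_4 = 10
s_4 = 3
t_4 = 3
a_5 = 2
b_5 = 1
c_5 = 2
q_5 = 4
t_5 = 7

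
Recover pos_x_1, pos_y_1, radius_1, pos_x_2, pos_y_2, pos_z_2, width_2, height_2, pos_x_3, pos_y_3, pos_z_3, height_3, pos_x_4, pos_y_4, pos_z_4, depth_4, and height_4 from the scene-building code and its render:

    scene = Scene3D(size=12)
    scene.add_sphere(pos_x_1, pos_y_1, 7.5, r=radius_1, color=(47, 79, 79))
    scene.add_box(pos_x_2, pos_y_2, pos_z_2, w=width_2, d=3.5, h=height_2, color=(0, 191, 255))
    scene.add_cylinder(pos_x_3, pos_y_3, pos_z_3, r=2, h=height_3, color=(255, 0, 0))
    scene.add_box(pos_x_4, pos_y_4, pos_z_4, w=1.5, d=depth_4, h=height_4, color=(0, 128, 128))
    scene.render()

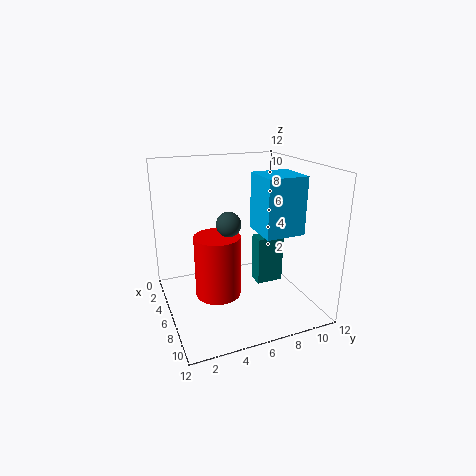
pos_x_1 = 6.5
pos_y_1 = 5
radius_1 = 1
pos_x_2 = 4
pos_y_2 = 8
pos_z_2 = 6
width_2 = 3.5
height_2 = 5
pos_x_3 = 5
pos_y_3 = 4.5
pos_z_3 = 0.5
height_3 = 5.5
pos_x_4 = 3.5
pos_y_4 = 8.5
pos_z_4 = 0.5
depth_4 = 2.5
height_4 = 4.5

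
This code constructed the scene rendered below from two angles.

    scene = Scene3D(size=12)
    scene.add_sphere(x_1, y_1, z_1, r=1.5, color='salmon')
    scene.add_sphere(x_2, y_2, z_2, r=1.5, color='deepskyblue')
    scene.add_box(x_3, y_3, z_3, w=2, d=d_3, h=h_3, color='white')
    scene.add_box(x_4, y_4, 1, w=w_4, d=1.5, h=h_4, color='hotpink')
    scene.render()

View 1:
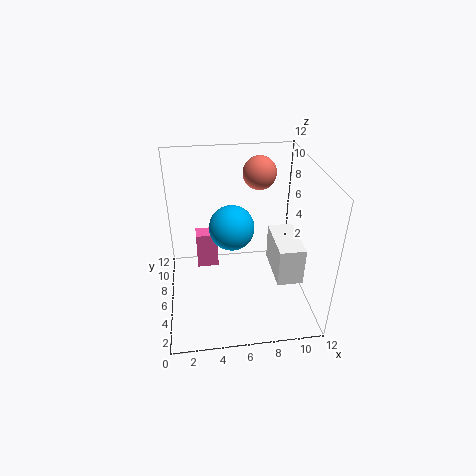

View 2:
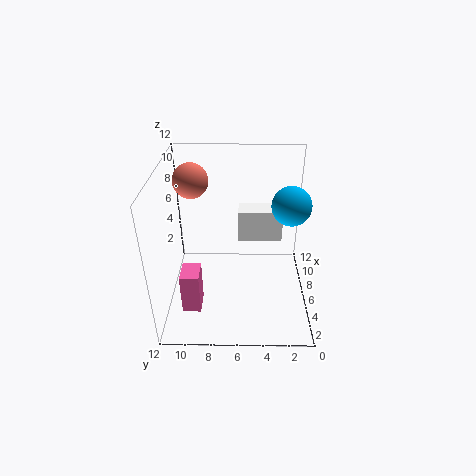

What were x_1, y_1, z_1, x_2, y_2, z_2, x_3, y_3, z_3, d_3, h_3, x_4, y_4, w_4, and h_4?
x_1 = 8.5, y_1 = 10, z_1 = 10, x_2 = 5, y_2 = 2, z_2 = 9.5, x_3 = 8.5, y_3 = 2, z_3 = 4, d_3 = 4, h_3 = 3, x_4 = 2.5, y_4 = 9, w_4 = 2, h_4 = 3.5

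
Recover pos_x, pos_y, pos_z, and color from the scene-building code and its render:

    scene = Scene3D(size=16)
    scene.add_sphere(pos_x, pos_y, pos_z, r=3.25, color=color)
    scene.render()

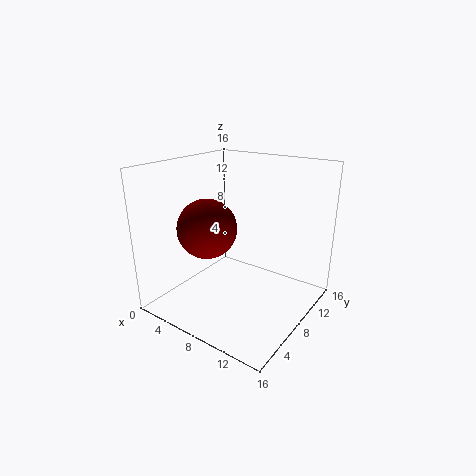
pos_x = 5.5; pos_y = 5.75; pos_z = 9.25; color = 'maroon'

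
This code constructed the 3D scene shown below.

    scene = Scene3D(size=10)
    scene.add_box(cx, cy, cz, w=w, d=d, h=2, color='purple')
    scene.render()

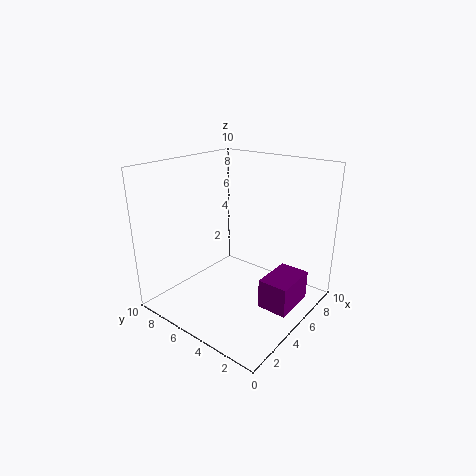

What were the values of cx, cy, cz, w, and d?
cx = 4
cy = 0.5
cz = 1
w = 3
d = 2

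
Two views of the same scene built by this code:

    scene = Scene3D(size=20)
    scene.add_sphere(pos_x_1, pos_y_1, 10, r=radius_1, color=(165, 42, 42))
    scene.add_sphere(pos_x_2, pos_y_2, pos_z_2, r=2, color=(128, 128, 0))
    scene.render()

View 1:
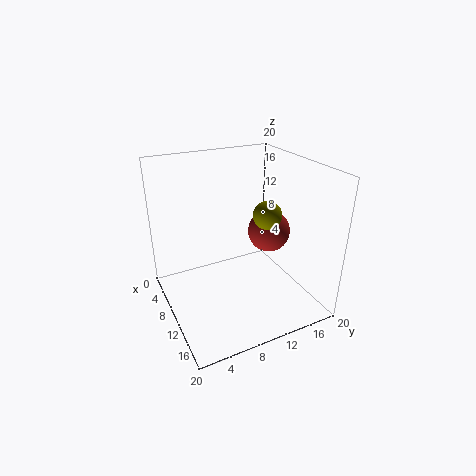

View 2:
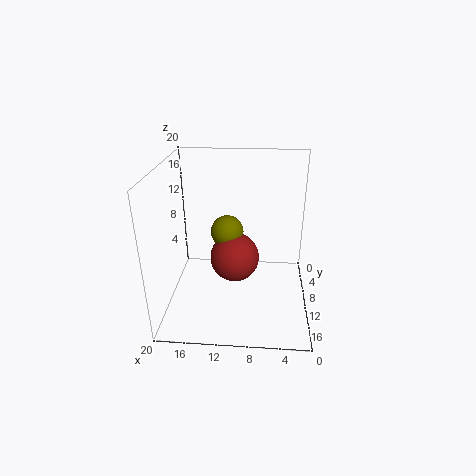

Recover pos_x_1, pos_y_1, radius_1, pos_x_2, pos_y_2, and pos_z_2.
pos_x_1 = 10; pos_y_1 = 15; radius_1 = 3; pos_x_2 = 11; pos_y_2 = 14; pos_z_2 = 13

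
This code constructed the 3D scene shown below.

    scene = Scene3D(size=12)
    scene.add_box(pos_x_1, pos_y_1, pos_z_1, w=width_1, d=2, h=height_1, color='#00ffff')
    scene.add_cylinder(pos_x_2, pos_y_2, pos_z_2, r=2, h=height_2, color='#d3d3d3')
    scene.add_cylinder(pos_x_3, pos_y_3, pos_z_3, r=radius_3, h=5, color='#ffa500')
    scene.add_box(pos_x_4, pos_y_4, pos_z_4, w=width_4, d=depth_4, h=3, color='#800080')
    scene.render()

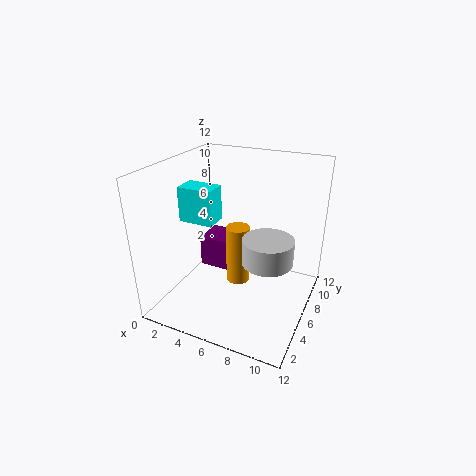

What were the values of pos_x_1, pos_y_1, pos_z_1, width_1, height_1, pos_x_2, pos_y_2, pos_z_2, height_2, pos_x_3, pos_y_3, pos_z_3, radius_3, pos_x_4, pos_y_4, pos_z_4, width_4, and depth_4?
pos_x_1 = 1
pos_y_1 = 5
pos_z_1 = 7
width_1 = 3
height_1 = 3
pos_x_2 = 9
pos_y_2 = 5
pos_z_2 = 5
height_2 = 2
pos_x_3 = 6
pos_y_3 = 6
pos_z_3 = 2
radius_3 = 1
pos_x_4 = 1
pos_y_4 = 8
pos_z_4 = 1
width_4 = 4
depth_4 = 3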